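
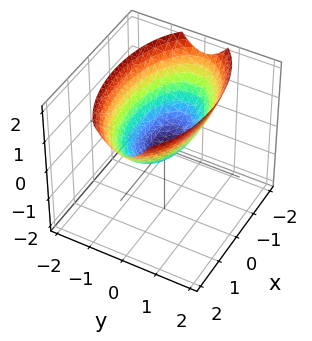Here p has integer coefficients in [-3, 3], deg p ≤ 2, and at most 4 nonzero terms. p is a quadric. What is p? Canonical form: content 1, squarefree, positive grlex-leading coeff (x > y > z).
First, degree: a paraboloid; a quadric, so deg p = 2.
Then, symmetries: mirror symmetry y ↦ −y ⇒ only even powers of y; it's symmetric under x → −x, forcing even powers of x.
Next, reading off the gridlines: one y-axis crossing is at y = 0; one z-axis crossing is at z = 0; one x-axis crossing is at x = 0.
Finally, putting this together gives p.

x^2 + 3*y^2 - 3*z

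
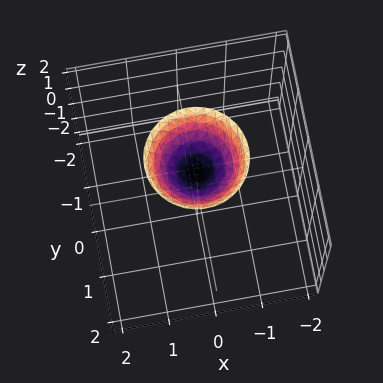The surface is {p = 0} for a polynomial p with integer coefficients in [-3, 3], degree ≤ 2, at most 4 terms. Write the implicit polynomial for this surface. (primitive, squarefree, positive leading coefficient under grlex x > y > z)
x^2 + y^2 - z + 1

(a) deg p = 2. The shape is more complex than any degree-1 surface.
(b) Symmetries: rotational symmetry about the z-axis ⇒ p depends on x, y only through x² + y².
(c) Against the integer gridlines: a circular section at z = 2 has radius exactly 1; it misses every integer gridline on the x-axis; it misses every integer gridline on the y-axis; it crosses the z-axis at the gridline z = 1.
(d) The integer polynomial consistent with all of this is the stated p.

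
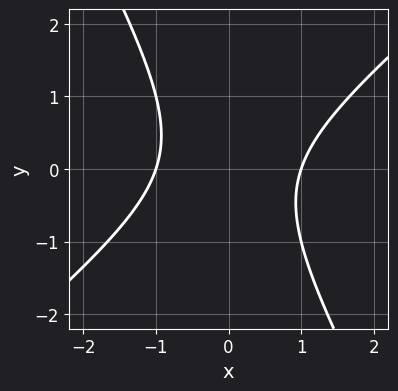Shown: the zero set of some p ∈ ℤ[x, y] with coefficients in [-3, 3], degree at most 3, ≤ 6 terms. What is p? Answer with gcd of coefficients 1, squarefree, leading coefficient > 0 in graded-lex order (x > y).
3*x^2 - 2*x*y - 2*y^2 - 3

(a) deg p = 2.
(b) Reading off the gridlines: no y-intercept at any integer in the box; among the integer gridlines, it crosses the x-axis at x ∈ {-1, 1}.
(c) The integer polynomial consistent with all of this is the stated p.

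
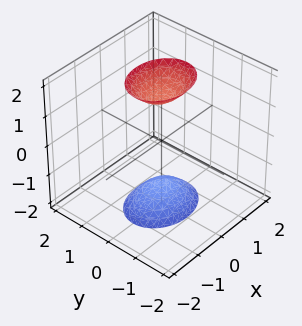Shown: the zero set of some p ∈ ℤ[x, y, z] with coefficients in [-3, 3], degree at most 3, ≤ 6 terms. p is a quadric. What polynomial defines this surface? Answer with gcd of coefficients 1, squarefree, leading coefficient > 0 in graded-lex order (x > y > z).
The picture has 2 separate pieces.
The degree is 2 — two sheets facing apart; a quadric.
Symmetries: the z ↦ −z reflection is a symmetry, so z appears only in even powers; it's symmetric under x → −x, forcing even powers of x; mirror symmetry y ↦ −y ⇒ only even powers of y.
Against the integer gridlines: it misses every integer gridline on the x-axis; no y-intercept at any integer in the box.
Putting this together gives p.

2*x^2 + 3*y^2 - z^2 + 2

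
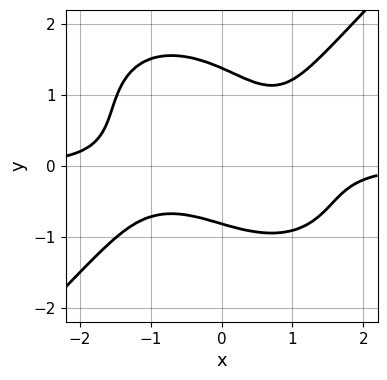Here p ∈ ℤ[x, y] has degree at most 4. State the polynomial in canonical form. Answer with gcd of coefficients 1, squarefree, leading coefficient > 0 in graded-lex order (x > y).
2*x^3*y - 2*y^4 + 2*y^3 - 3*x*y + 2

The degree is 4 — the shape is more complex than any degree-3 curve.
Checking where it meets the axes: it misses every integer gridline on the x-axis.
Matching integer coefficients to the picture gives p.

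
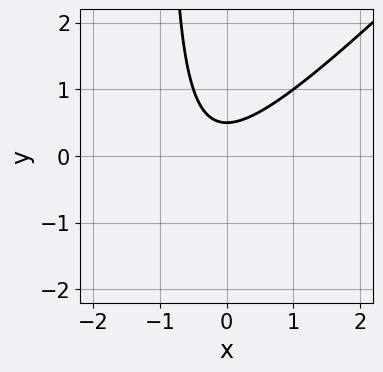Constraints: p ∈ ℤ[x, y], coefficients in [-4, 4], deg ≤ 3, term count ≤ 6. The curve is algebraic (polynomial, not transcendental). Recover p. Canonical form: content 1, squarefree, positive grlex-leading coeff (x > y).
2*x^2 - 2*x*y + x - 2*y + 1

First, the degree is 2 — no degree-1 curve has this shape.
Next, from the axis intercepts and sections: it misses every integer gridline on the x-axis.
Finally, the integer polynomial consistent with all of this is the stated p.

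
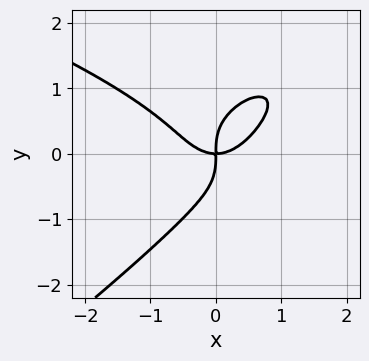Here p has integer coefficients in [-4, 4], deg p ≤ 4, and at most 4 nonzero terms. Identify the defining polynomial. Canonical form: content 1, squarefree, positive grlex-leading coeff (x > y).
2*x*y^3 - 3*y^4 - 3*x^3 + 3*x*y

(a) Degree: no degree-3 curve has this shape, so deg p = 4.
(b) Checking where it meets the axes: it meets the x-axis at x = 0 (among the integer gridlines); one y-axis crossing is at y = 0.
(c) Solving for integer coefficients yields p as stated.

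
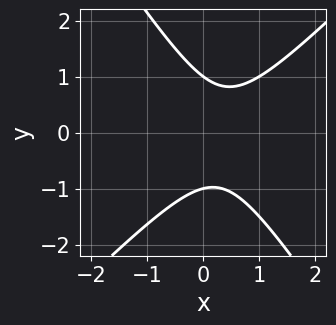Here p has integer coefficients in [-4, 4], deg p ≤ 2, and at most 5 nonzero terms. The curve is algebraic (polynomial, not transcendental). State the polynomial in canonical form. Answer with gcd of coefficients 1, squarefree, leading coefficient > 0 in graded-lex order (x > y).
3*x^2 - x*y - 2*y^2 - 2*x + 2

First, deg p = 2. A generic line meets the curve in up to 2 points.
Next, from the visible intercepts: among the integer gridlines, it crosses the y-axis at y ∈ {-1, 1}; the curve avoids every integer x-axis point in the box.
Finally, together with the visible shape, these determine p as stated.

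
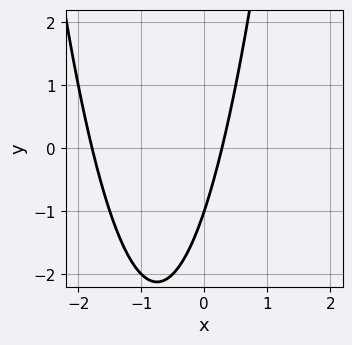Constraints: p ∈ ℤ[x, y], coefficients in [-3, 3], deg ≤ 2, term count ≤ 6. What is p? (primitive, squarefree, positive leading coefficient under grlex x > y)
2*x^2 + 3*x - y - 1

(a) deg p = 2.
(b) Checking where it meets the axes: it meets the y-axis at y = -1 (among the integer gridlines).
(c) Matching integer coefficients to the picture gives p.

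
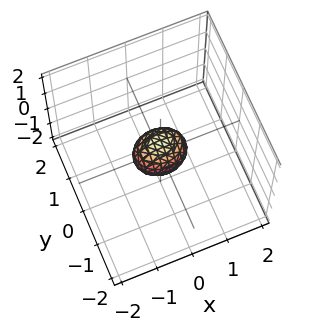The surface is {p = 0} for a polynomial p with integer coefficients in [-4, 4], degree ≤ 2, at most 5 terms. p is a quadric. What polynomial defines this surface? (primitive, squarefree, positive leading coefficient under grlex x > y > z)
2*x^2 + 3*y^2 + 2*z^2 - 1

The degree is 2 — a closed, bounded, convex surface; a quadric.
Symmetries: it's symmetric under z → −z, forcing even powers of z; mirror symmetry x ↦ −x ⇒ only even powers of x; it's symmetric under y → −y, forcing even powers of y.
Putting this together gives p.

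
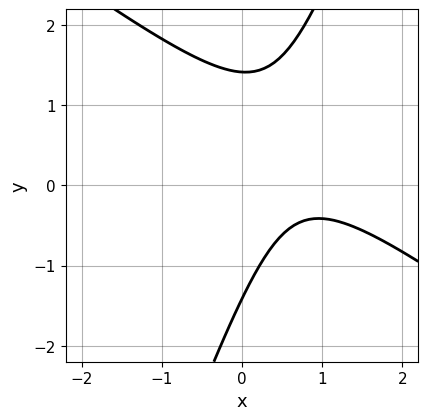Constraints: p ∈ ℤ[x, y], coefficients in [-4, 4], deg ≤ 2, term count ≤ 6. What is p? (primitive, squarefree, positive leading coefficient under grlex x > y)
2*x^2 + 2*x*y - y^2 - 3*x + 2

1. Degree: a generic line meets the curve in up to 2 points, so deg p = 2.
2. Checking where it meets the axes: the curve avoids every integer x-axis point in the box.
3. Putting this together gives p.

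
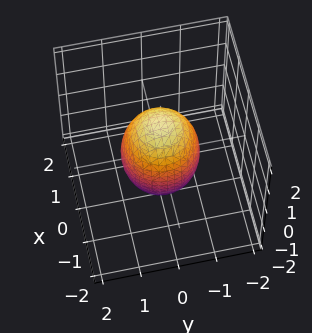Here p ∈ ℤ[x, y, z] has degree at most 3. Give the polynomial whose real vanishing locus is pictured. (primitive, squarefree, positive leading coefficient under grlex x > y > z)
1. Degree: a closed, bounded, convex surface; a quadric, so deg p = 2.
2. By symmetry, the z-axis is an axis of rotation, so x and y enter only as x² + y²; the z ↦ −z reflection is a symmetry, so z appears only in even powers.
3. From the axis intercepts and sections: a circular section at z = -1 has radius between 0 and 1; among the integer gridlines, it crosses the x-axis at x ∈ {-1, 1}.
4. Solving for integer coefficients yields p as stated.

2*x^2 + 2*y^2 + z^2 - 2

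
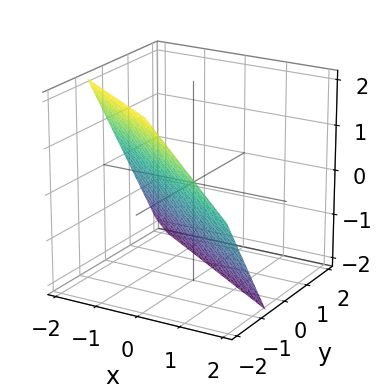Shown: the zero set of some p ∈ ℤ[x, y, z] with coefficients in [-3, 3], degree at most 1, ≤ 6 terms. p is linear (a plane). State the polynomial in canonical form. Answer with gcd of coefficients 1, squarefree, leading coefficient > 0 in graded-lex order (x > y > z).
First, degree: the surface is flat (a plane), so deg p = 1.
Next, checking where it meets the axes: it crosses the x-axis at the gridline x = -1; it meets the z-axis at z = -1 (among the integer gridlines).
Finally, solving for integer coefficients yields p as stated.

2*x + 3*y + 2*z + 2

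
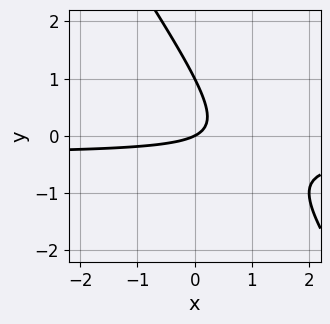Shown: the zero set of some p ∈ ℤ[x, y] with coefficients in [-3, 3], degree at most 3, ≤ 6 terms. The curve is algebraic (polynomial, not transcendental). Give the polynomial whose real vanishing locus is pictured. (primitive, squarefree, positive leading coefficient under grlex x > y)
3*x*y + 2*y^2 + x - 2*y

1. Degree: a generic line meets the curve in up to 2 points, so deg p = 2.
2. Checking where it meets the axes: among the integer gridlines, it crosses the y-axis at y ∈ {0, 1}; it crosses the x-axis at the gridline x = 0.
3. Putting this together gives p.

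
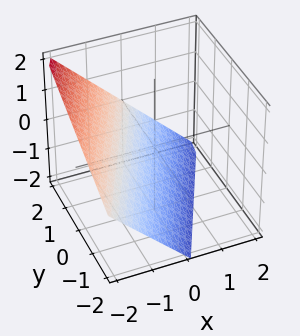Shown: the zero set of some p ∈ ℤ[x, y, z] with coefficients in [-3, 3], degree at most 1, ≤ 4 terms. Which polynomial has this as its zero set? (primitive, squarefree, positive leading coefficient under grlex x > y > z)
2*x - y + 2*z + 2

(a) The degree is 1 — every cross-section is a straight line — this is a plane.
(b) Against the integer gridlines: it crosses the x-axis at the gridline x = -1; one z-axis crossing is at z = -1.
(c) Putting this together gives p.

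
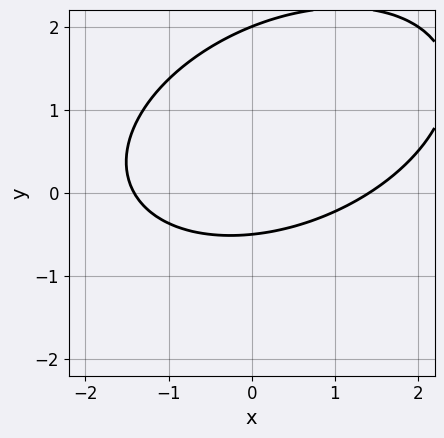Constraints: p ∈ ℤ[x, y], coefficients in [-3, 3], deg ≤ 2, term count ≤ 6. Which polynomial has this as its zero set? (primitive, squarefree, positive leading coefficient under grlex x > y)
x^2 - x*y + 2*y^2 - 3*y - 2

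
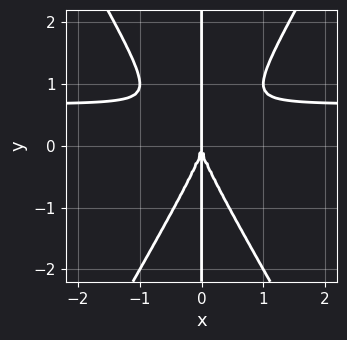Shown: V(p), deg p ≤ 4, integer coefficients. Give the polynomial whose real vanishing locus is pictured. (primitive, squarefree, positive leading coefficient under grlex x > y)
First, deg p = 4. No degree-3 curve has this shape.
Then, observable constraints: the visible y-axis segment lies entirely on the curve; one x-axis crossing is at x = 0.
Finally, these observations pin down the coefficients.

3*x^3*y - x*y^3 - 2*x^3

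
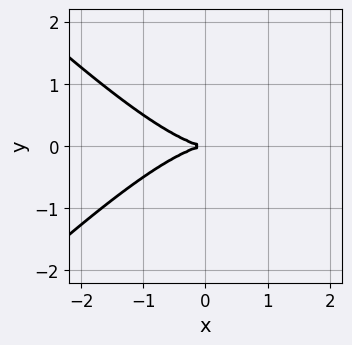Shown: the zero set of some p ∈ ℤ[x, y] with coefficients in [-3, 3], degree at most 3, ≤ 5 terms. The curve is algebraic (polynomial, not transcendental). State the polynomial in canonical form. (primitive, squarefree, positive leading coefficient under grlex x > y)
x^3 - x*y^2 + 3*y^2

deg p = 3. No degree-2 curve has this shape.
Symmetries: it's symmetric under y → −y, forcing even powers of y.
Reading off the gridlines: it meets the x-axis at x = 0 (among the integer gridlines); one y-axis crossing is at y = 0.
These observations pin down the coefficients.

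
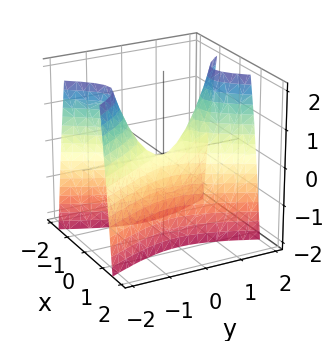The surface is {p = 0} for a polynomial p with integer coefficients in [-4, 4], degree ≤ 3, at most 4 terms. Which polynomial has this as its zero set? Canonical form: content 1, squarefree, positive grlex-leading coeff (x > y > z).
First, the degree is 2 — a hyperbolic paraboloid; a quadric.
Then, symmetries: mirror symmetry y ↦ −y ⇒ only even powers of y; mirror symmetry x ↦ −x ⇒ only even powers of x.
Then, checking where it meets the axes: it meets the y-axis at y = 0 (among the integer gridlines); it crosses the z-axis at the gridline z = 0; it meets the x-axis at x = 0 (among the integer gridlines).
Finally, assembling these constraints gives the stated polynomial.

3*x^2 - y^2 + z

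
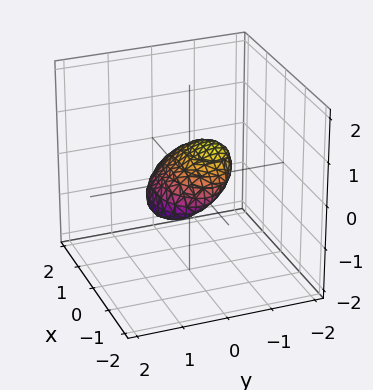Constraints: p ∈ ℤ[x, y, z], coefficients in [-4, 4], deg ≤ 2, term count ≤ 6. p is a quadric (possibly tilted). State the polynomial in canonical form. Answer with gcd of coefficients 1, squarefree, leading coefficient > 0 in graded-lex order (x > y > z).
x^2 + 2*y^2 + 3*y*z + 3*z^2 - 1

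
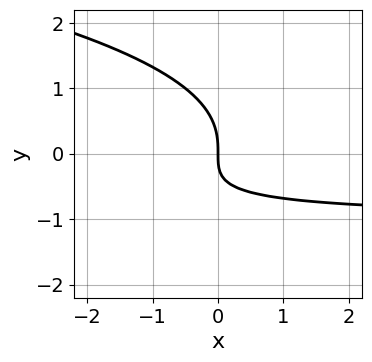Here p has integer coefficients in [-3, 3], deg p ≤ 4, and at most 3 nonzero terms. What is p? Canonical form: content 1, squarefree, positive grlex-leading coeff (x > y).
The degree is 3 — no degree-2 curve has this shape.
Observable constraints: one y-axis crossing is at y = 0; one x-axis crossing is at x = 0.
Fitting integer coefficients to these (and the overall shape) gives p.

y^3 + x*y + x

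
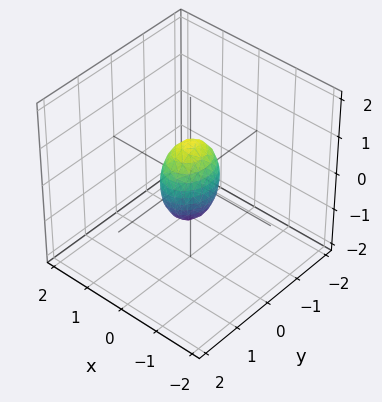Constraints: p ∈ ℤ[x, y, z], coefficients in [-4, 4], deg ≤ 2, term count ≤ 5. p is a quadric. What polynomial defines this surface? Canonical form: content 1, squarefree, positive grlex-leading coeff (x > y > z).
First, the degree is 2 — bounded and convex; a quadric.
Then, symmetries: it's symmetric under y → −y, forcing even powers of y; the x ↦ −x reflection is a symmetry, so x appears only in even powers; mirror symmetry z ↦ −z ⇒ only even powers of z.
Then, from the axis intercepts and sections: among the integer gridlines, it crosses the z-axis at z ∈ {-1, 1}.
Finally, matching integer coefficients to the picture gives p.

3*x^2 + 2*y^2 + z^2 - 1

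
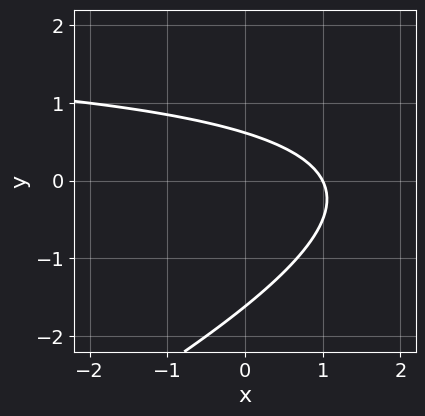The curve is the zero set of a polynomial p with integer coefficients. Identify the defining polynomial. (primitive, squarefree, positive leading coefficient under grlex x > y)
x*y - 2*y^2 - 2*x - 2*y + 2

(a) Degree: a generic line meets the curve in up to 2 points, so deg p = 2.
(b) Reading off the gridlines: it crosses the x-axis at the gridline x = 1.
(c) Fitting integer coefficients to these (and the overall shape) gives p.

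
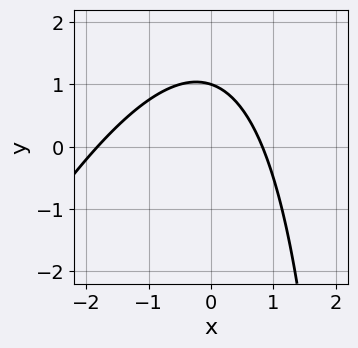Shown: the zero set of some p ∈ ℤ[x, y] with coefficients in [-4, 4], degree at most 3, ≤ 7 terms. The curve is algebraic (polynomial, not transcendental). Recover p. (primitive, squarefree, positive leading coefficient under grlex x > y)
2*x^2 - x*y + 2*x + 3*y - 3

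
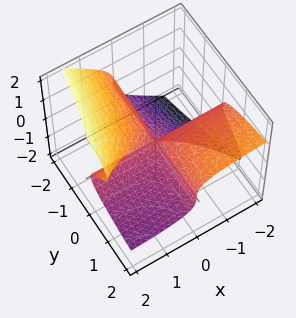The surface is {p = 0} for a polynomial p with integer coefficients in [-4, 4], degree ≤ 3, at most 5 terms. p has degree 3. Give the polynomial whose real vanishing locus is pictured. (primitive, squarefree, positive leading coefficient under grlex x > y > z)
3*x*z^2 - 3*z^3 - 2*x*y

(a) Degree: no degree-2 surface has this shape, so deg p = 3.
(b) Reading off the gridlines: it meets the z-axis at z = 0 (among the integer gridlines); the visible x-axis segment lies entirely on the surface; the visible y-axis segment lies entirely on the surface.
(c) Assembling these constraints gives the stated polynomial.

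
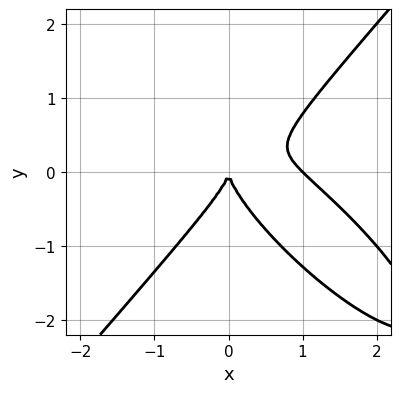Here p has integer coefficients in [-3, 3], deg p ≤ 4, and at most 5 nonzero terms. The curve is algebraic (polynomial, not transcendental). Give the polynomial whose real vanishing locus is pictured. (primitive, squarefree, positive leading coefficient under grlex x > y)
1. deg p = 3. A generic line meets the curve in up to 3 points.
2. Reading off the gridlines: among the integer gridlines, it crosses the x-axis at x ∈ {0, 1}; one y-axis crossing is at y = 0.
3. Assembling these constraints gives the stated polynomial.

2*x^3 + 2*x^2*y - x*y^2 - 2*y^3 - 2*x^2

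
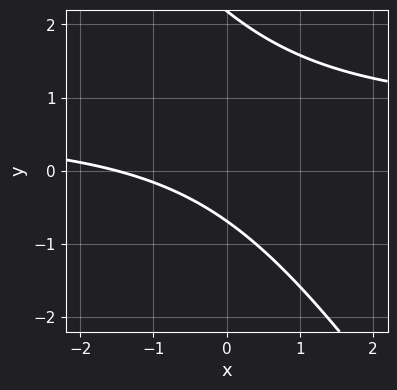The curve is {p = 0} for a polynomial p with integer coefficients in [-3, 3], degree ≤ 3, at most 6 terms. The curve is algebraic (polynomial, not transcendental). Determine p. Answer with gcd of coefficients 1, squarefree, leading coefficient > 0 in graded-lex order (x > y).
Degree: the shape is more complex than any degree-1 curve, so deg p = 2.
Putting this together gives p.

3*x*y + 2*y^2 - 2*x - 3*y - 3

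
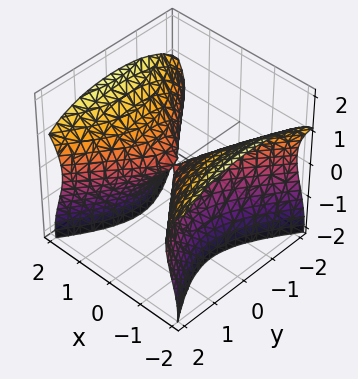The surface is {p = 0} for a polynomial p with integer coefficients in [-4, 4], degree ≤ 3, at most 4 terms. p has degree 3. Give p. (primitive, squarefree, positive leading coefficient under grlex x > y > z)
I count 2 distinct pieces.
Degree: a generic line meets the surface in up to 3 points, so deg p = 3.
Reading off the gridlines: one y-axis crossing is at y = 0; it crosses the x-axis at the gridline x = 0; one z-axis crossing is at z = 0.
The integer polynomial consistent with all of this is the stated p.

z^3 - 3*x^2 + 2*y^2 + 3*z^2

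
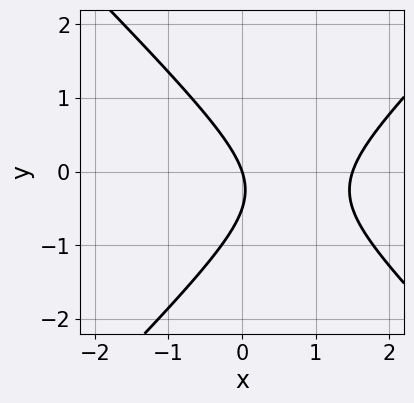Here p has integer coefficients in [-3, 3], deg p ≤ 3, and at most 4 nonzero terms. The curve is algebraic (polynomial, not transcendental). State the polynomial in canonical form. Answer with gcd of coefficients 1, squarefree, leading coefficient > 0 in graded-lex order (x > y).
2*x^2 - 2*y^2 - 3*x - y

First, degree: the shape is more complex than any degree-1 curve, so deg p = 2.
Next, observable constraints: it crosses the x-axis at the gridline x = 0; one y-axis crossing is at y = 0.
Finally, solving for integer coefficients yields p as stated.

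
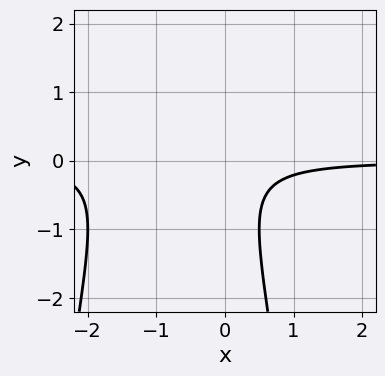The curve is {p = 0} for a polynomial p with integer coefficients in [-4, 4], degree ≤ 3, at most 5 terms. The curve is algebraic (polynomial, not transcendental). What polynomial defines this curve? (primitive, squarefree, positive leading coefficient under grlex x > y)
1. Degree: the shape is more complex than any degree-2 curve, so deg p = 3.
2. Against the integer gridlines: no x-intercept at any integer in the box; it misses every integer gridline on the y-axis.
3. Together with the visible shape, these determine p as stated.

2*x^2*y + 3*x*y + y^2 + 1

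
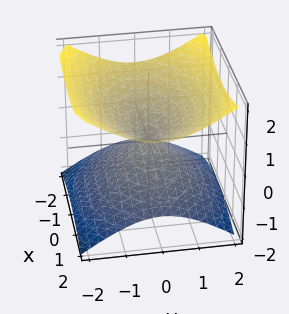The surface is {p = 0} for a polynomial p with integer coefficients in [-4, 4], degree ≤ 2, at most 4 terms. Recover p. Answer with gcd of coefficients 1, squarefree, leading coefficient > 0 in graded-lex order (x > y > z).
1. Degree: two nappes meeting at a single point; a quadric, so deg p = 2.
2. Symmetries: it's symmetric under y → −y, forcing even powers of y; mirror symmetry x ↦ −x ⇒ only even powers of x; mirror symmetry z ↦ −z ⇒ only even powers of z.
3. Observable constraints: it crosses the z-axis at the gridline z = 0; it crosses the y-axis at the gridline y = 0; it meets the x-axis at x = 0 (among the integer gridlines).
4. Assembling these constraints gives the stated polynomial.

x^2 + 2*y^2 - 3*z^2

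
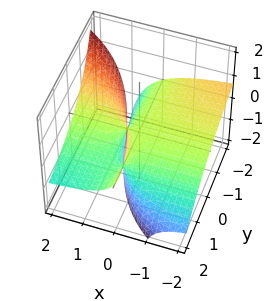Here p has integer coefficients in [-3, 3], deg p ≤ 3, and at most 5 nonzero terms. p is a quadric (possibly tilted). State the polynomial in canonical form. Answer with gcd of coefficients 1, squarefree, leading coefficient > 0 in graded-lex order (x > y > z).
x*y + 2*x*z + y*z - z

1. deg p = 2. A generic line meets the surface in up to 2 points.
2. Reading off the gridlines: every point of the y-axis in the box is on the surface; one z-axis crossing is at z = 0; the visible x-axis segment lies entirely on the surface.
3. Solving for integer coefficients yields p as stated.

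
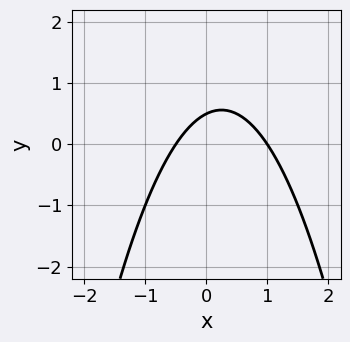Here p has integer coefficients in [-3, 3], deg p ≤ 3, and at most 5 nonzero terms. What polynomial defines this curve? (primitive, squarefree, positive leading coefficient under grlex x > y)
The degree is 2 — the shape is more complex than any degree-1 curve.
Observable constraints: it crosses the x-axis at the gridline x = 1.
Together with the visible shape, these determine p as stated.

2*x^2 - x + 2*y - 1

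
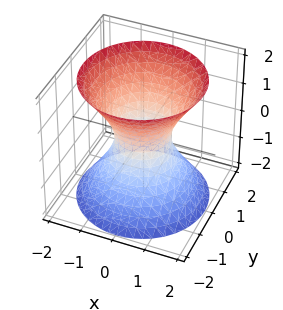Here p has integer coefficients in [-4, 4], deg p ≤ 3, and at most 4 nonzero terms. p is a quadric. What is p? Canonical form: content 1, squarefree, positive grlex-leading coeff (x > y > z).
3*x^2 + 3*y^2 - 2*z^2 - 2

1. The degree is 2 — an hourglass — one-sheet hyperboloid; a quadric.
2. Symmetries: the surface is invariant under rotation about z: p = q(x² + y², z); mirror symmetry z ↦ −z ⇒ only even powers of z.
3. From the axis intercepts and sections: a circular section at z = -2 has radius between 1 and 2; the surface avoids every integer z-axis point in the box.
4. Solving for integer coefficients yields p as stated.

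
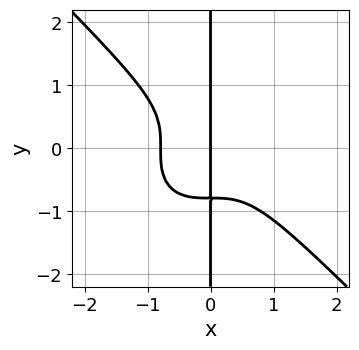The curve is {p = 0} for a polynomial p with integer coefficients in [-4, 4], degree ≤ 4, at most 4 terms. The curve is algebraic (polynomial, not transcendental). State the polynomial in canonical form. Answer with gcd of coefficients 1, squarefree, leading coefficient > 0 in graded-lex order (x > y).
2*x^4 + 2*x*y^3 + x

1. The degree is 4 — the shape is more complex than any degree-3 curve.
2. Checking where it meets the axes: the visible y-axis segment lies entirely on the curve; it meets the x-axis at x = 0 (among the integer gridlines).
3. Solving for integer coefficients yields p as stated.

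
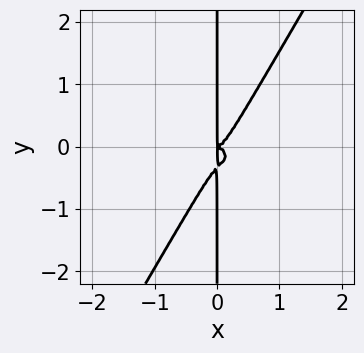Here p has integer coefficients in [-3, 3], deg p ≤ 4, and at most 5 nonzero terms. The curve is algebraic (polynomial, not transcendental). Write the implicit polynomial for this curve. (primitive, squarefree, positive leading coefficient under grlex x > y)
3*x^4 + 2*x^3*y + 3*x^2*y^2 - 3*x*y^3 - x*y^2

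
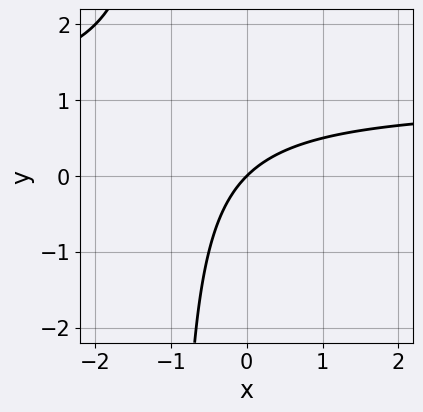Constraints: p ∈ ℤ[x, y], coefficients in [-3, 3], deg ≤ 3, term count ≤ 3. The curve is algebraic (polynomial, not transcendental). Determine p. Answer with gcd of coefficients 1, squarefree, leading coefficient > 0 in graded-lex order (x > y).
x*y - x + y

1. deg p = 2. No degree-1 curve has this shape.
2. Checking where it meets the axes: it meets the y-axis at y = 0 (among the integer gridlines); one x-axis crossing is at x = 0.
3. These observations pin down the coefficients.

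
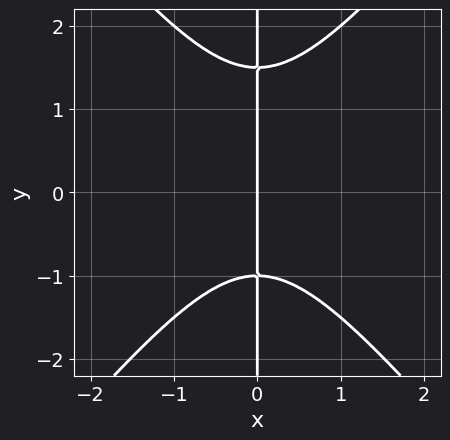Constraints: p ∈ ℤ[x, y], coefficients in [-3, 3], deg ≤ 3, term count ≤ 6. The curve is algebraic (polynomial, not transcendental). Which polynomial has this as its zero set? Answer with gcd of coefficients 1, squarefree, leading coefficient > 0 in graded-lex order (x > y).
3*x^3 - 2*x*y^2 + x*y + 3*x

(a) deg p = 3. No degree-2 curve has this shape.
(b) Observable constraints: it crosses the x-axis at the gridline x = 0; every point of the y-axis in the box is on the curve.
(c) These observations pin down the coefficients.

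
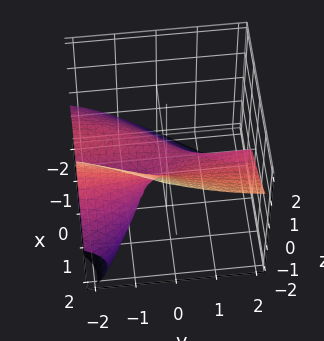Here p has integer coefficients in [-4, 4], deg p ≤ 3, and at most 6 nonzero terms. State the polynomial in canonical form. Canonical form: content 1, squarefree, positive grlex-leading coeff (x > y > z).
x^3 - 2*x*y*z - z^3 + x*y - z

First, the degree is 3 — a generic line meets the surface in up to 3 points.
Then, reading off the gridlines: it crosses the z-axis at the gridline z = 0; it meets the x-axis at x = 0 (among the integer gridlines).
Finally, matching integer coefficients to the picture gives p. Check: (0, -1, 0) on the y-axis lies on the surface, and p(0, -1, 0) = 0. ✓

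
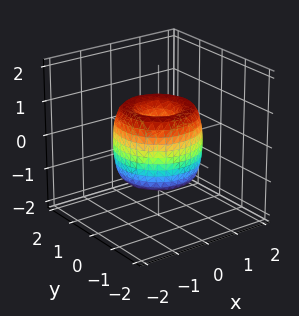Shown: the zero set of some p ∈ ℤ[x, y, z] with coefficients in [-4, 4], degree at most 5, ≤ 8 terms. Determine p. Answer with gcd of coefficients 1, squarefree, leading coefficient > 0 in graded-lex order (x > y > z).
1. Degree: a generic line meets the surface in up to 4 points, so deg p = 4.
2. Symmetries: every cross-section ⟂ z is a circle, so x, y appear only via x² + y².
3. From the axis intercepts and sections: it meets the z-axis at z = 0 (among the integer gridlines); one x-axis crossing is at x = 0; a circular section at z = 1 has radius between 0 and 1.
4. Putting this together gives p.

2*x^4 + 4*x^2*y^2 + 2*y^4 - 3*x^2 - 3*y^2 + z^2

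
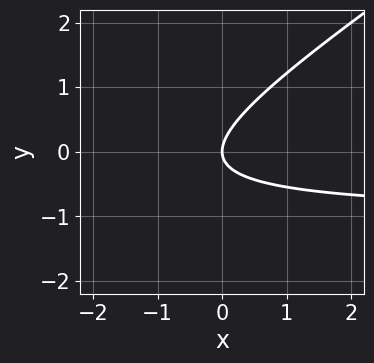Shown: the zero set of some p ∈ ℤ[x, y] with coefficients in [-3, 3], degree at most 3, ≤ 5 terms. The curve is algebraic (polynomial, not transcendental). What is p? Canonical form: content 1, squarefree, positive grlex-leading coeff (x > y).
2*x*y - 3*y^2 + 2*x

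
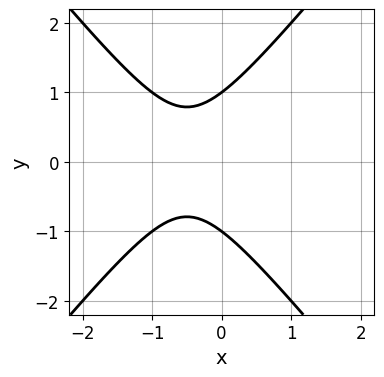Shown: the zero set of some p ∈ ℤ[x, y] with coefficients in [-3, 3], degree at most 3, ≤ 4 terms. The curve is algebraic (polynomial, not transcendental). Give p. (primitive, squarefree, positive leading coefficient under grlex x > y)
(a) The degree is 2 — the shape is more complex than any degree-1 curve.
(b) Symmetries: the y ↦ −y reflection is a symmetry, so y appears only in even powers.
(c) Against the integer gridlines: no x-intercept at any integer in the box; among the integer gridlines, it crosses the y-axis at y ∈ {-1, 1}.
(d) Assembling these constraints gives the stated polynomial.

3*x^2 - 2*y^2 + 3*x + 2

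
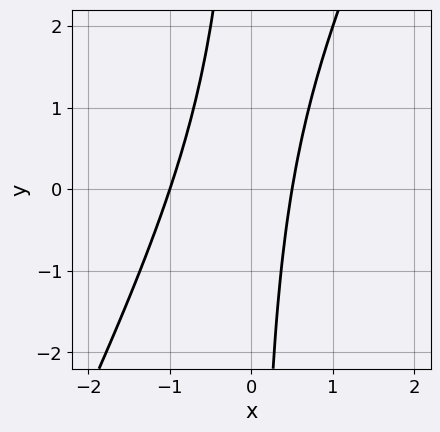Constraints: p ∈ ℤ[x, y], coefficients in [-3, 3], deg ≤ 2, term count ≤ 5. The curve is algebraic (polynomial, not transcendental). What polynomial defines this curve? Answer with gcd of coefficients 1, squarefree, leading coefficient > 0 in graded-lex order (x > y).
2*x^2 - x*y + x - 1

(a) Degree: no degree-1 curve has this shape, so deg p = 2.
(b) Reading off the gridlines: the curve avoids every integer y-axis point in the box; one x-axis crossing is at x = -1.
(c) Fitting integer coefficients to these (and the overall shape) gives p.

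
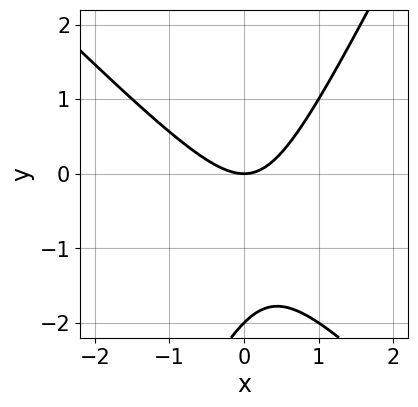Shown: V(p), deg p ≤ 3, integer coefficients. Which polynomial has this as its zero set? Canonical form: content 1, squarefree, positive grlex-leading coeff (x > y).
2*x^2 + x*y - y^2 - 2*y

First, deg p = 2. The shape is more complex than any degree-1 curve.
Next, checking where it meets the axes: the y-axis gridline crossings are at y ∈ {-2, 0}; it meets the x-axis at x = 0 (among the integer gridlines).
Finally, solving for integer coefficients yields p as stated.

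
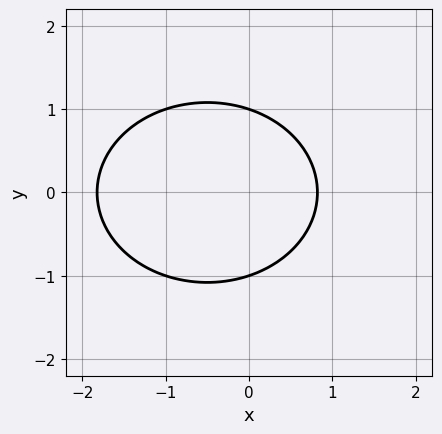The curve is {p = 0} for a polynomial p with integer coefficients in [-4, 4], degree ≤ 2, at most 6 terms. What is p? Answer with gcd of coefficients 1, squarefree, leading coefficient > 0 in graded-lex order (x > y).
(a) The degree is 2 — the shape is more complex than any degree-1 curve.
(b) Symmetries: mirror symmetry y ↦ −y ⇒ only even powers of y.
(c) Observable constraints: the y-axis gridline crossings are at y ∈ {-1, 1}.
(d) Together with the visible shape, these determine p as stated.

2*x^2 + 3*y^2 + 2*x - 3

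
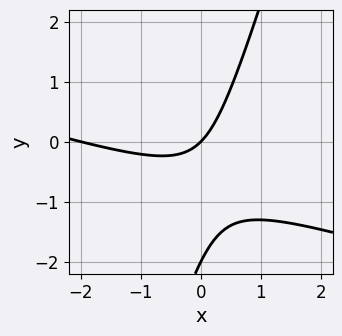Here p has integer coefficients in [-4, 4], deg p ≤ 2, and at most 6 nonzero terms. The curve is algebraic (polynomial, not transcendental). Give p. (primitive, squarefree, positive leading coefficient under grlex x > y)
x^2 + 3*x*y - y^2 + 2*x - 2*y

Degree: a generic line meets the curve in up to 2 points, so deg p = 2.
Against the integer gridlines: among the integer gridlines, it crosses the x-axis at x ∈ {-2, 0}; the y-axis gridline crossings are at y ∈ {-2, 0}.
Together with the visible shape, these determine p as stated.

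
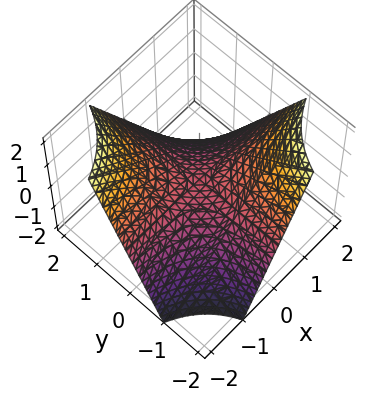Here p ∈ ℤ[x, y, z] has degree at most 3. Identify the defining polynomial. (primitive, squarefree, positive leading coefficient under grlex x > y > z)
x*y + z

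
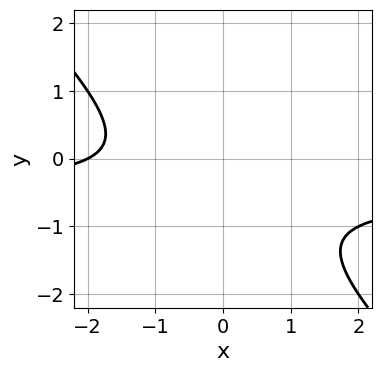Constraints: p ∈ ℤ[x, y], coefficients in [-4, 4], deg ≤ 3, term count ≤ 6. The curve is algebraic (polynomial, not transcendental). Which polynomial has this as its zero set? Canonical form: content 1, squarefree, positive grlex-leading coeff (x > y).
2*x*y + 2*y^2 + x + 2*y + 2

First, the degree is 2 — the shape is more complex than any degree-1 curve.
Then, against the integer gridlines: the curve avoids every integer y-axis point in the box; one x-axis crossing is at x = -2.
Finally, solving for integer coefficients yields p as stated.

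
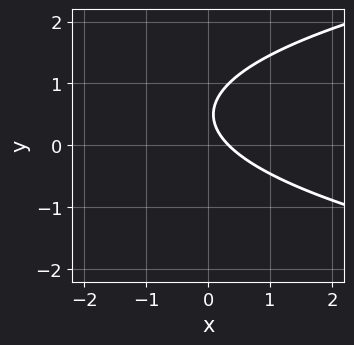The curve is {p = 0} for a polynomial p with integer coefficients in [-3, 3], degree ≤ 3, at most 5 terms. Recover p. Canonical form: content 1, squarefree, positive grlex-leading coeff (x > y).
First, deg p = 2. No degree-1 curve has this shape.
Then, observable constraints: it misses every integer gridline on the y-axis.
Finally, assembling these constraints gives the stated polynomial.

3*y^2 - 3*x - 3*y + 1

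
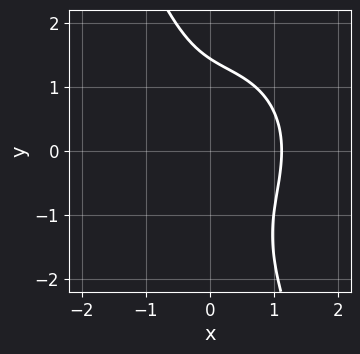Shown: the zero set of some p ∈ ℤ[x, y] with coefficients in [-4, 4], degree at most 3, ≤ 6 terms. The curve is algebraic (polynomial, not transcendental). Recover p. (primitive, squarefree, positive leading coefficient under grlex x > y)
First, the degree is 3 — no degree-2 curve has this shape.
Finally, putting this together gives p.

3*x^3 + 2*x*y^2 + y^3 - x^2 - 3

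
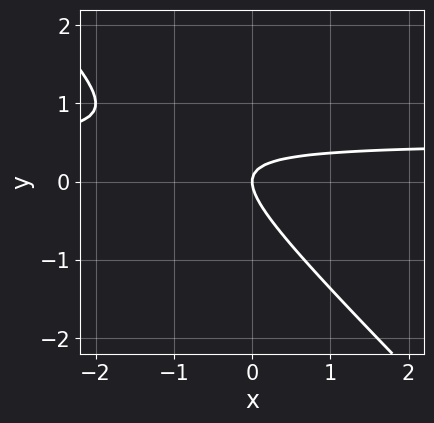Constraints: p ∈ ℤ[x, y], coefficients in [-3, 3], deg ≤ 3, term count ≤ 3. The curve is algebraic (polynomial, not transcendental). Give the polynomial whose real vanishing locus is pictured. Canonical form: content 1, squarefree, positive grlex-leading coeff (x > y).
2*x*y + 2*y^2 - x

(a) Degree: no degree-1 curve has this shape, so deg p = 2.
(b) From the axis intercepts and sections: it meets the x-axis at x = 0 (among the integer gridlines); it meets the y-axis at y = 0 (among the integer gridlines).
(c) Matching integer coefficients to the picture gives p.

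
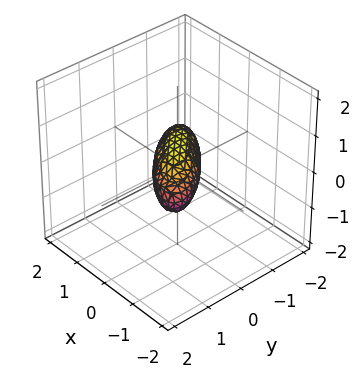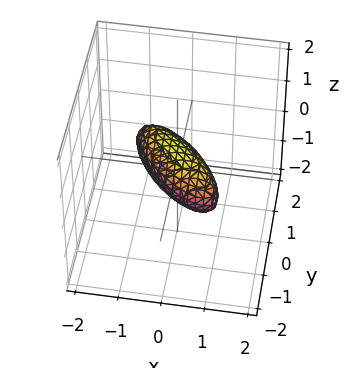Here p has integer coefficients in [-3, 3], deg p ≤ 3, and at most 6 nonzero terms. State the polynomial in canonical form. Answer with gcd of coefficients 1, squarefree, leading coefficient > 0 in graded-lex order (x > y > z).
First, the degree is 2 — no degree-1 surface has this shape.
Finally, putting this together gives p.

2*x^2 + 3*x*y + 2*y^2 + 2*z^2 - 1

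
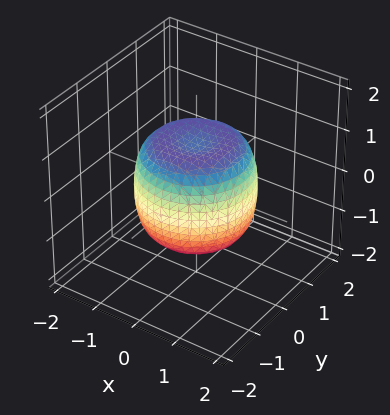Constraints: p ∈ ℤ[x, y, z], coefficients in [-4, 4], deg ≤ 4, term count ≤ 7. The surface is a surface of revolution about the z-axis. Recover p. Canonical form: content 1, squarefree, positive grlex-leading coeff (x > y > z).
The degree is 4 — no degree-3 surface has this shape.
Symmetries: the surface is invariant under rotation about z: p = q(x² + y², z).
Observable constraints: a circular section at z = 0 has radius between 1 and 2; among the integer gridlines, it crosses the z-axis at z ∈ {-1, 1}.
The integer polynomial consistent with all of this is the stated p.

x^4 + 2*x^2*y^2 + y^4 - x^2 - y^2 + z^2 - 1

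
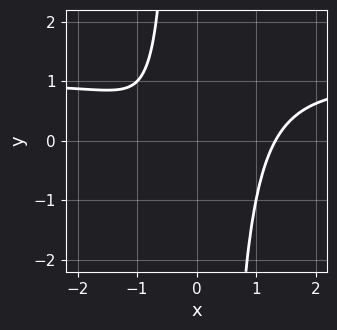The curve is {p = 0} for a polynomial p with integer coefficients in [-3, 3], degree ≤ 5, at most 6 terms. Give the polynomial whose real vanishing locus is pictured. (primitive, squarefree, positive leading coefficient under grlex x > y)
x^3*y - x^3 + x + 1

The degree is 4 — the shape is more complex than any degree-3 curve.
Checking where it meets the axes: it misses every integer gridline on the y-axis.
Fitting integer coefficients to these (and the overall shape) gives p.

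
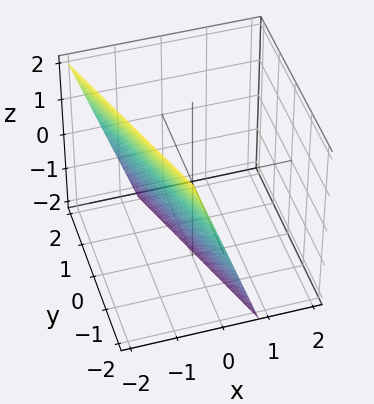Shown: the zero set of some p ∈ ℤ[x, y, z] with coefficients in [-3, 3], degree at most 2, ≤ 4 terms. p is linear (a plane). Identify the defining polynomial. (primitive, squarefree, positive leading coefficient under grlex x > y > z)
3*x + y + z + 2

First, degree: every cross-section is a straight line — this is a plane, so deg p = 1.
Next, checking where it meets the axes: one y-axis crossing is at y = -2; one z-axis crossing is at z = -2.
Finally, the integer polynomial consistent with all of this is the stated p.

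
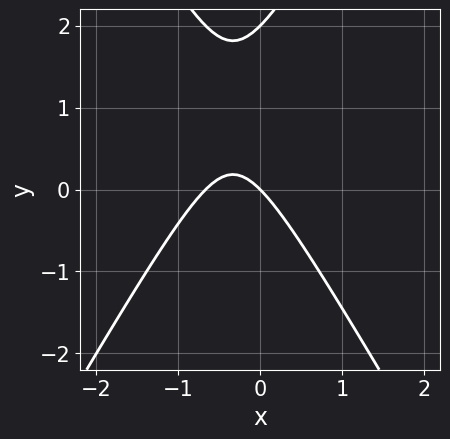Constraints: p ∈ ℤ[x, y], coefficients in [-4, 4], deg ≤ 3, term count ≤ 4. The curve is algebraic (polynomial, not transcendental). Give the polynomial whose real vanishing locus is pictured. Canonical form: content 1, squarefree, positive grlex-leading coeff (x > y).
3*x^2 - y^2 + 2*x + 2*y

1. The degree is 2 — a generic line meets the curve in up to 2 points.
2. From the visible intercepts: among the integer gridlines, it crosses the y-axis at y ∈ {0, 2}; one x-axis crossing is at x = 0.
3. Fitting integer coefficients to these (and the overall shape) gives p.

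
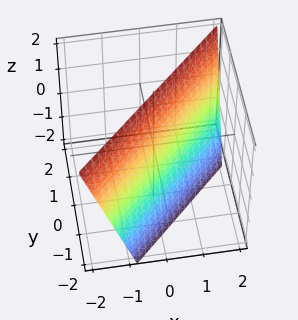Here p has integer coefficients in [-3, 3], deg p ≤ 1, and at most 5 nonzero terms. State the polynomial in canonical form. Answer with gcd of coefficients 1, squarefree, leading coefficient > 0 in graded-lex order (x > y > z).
3*x - 3*y + z - 2

First, deg p = 1. Every cross-section is a straight line — this is a plane.
Next, observable constraints: one z-axis crossing is at z = 2.
Finally, fitting integer coefficients to these (and the overall shape) gives p.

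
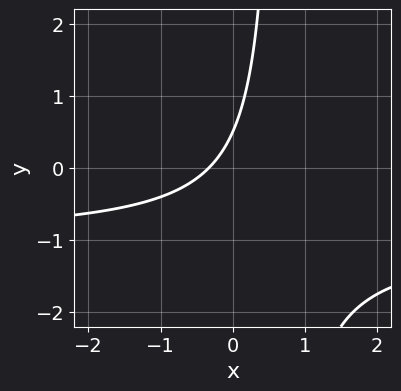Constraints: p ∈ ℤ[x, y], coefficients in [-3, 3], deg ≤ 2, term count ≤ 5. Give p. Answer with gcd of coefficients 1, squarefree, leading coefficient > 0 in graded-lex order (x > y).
First, deg p = 2. A generic line meets the curve in up to 2 points.
Finally, putting this together gives p.

3*x*y + 3*x - 2*y + 1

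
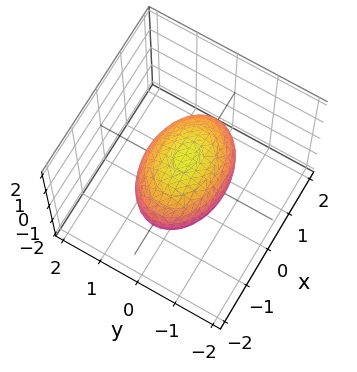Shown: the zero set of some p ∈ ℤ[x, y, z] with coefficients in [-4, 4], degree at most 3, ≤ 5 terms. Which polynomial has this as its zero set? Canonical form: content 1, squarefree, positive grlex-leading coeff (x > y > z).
x^2 + 2*y^2 + 2*z^2 - 2

1. The degree is 2 — bounded and convex; a quadric.
2. Symmetries: the z ↦ −z reflection is a symmetry, so z appears only in even powers; it's symmetric under y → −y, forcing even powers of y; it's symmetric under x → −x, forcing even powers of x.
3. Against the integer gridlines: the z-axis gridline crossings are at z ∈ {-1, 1}; among the integer gridlines, it crosses the y-axis at y ∈ {-1, 1}.
4. Solving for integer coefficients yields p as stated.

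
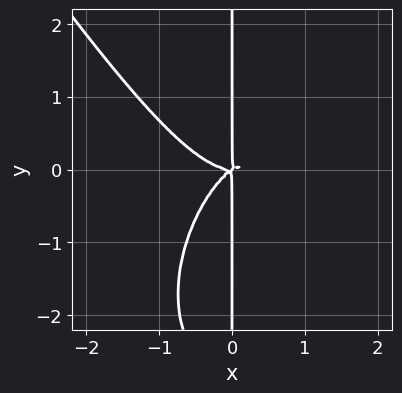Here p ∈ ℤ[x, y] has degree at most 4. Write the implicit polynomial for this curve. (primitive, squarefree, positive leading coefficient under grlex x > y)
First, deg p = 4. A generic line meets the curve in up to 4 points.
Then, from the visible intercepts: every point of the y-axis in the box is on the curve.
Finally, matching integer coefficients to the picture gives p.

3*x^4 + x*y^3 - 2*x^2*y + 3*x*y^2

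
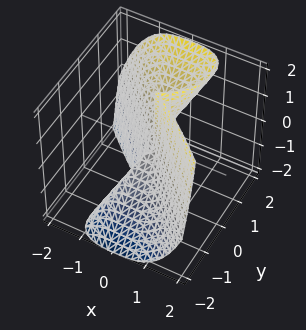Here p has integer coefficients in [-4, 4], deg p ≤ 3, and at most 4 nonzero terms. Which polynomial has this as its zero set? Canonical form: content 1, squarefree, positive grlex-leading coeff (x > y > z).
Degree: a generic line meets the surface in up to 3 points, so deg p = 3.
From the axis intercepts and sections: it meets the x-axis at x = 0 (among the integer gridlines); one y-axis crossing is at y = 0; the visible z-axis segment lies entirely on the surface.
The integer polynomial consistent with all of this is the stated p.

x^3 + y^3 - y^2*z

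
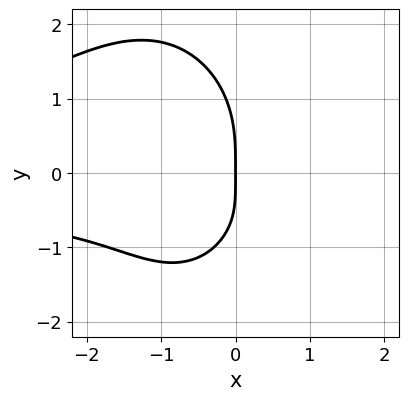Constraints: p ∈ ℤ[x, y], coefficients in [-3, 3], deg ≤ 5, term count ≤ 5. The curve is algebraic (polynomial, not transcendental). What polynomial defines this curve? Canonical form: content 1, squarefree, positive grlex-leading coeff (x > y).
2*x^2*y^2 + y^4 + 3*x*y^2 + 2*x*y + 3*x

1. The degree is 4 — a generic line meets the curve in up to 4 points.
2. From the axis intercepts and sections: it meets the y-axis at y = 0 (among the integer gridlines); it crosses the x-axis at the gridline x = 0.
3. These observations pin down the coefficients.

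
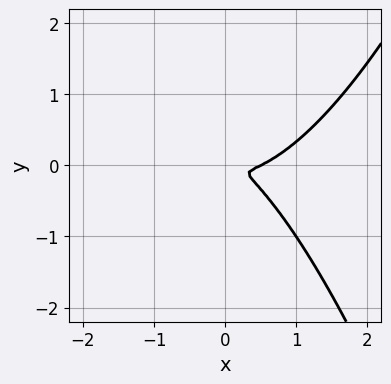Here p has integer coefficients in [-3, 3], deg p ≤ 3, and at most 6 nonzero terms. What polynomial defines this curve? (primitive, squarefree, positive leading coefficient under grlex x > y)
(a) Degree: the shape is more complex than any degree-2 curve, so deg p = 3.
(b) The integer polynomial consistent with all of this is the stated p.

2*x^3 - x^2 - 2*x*y - 3*y^2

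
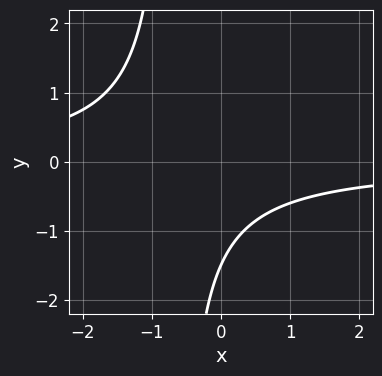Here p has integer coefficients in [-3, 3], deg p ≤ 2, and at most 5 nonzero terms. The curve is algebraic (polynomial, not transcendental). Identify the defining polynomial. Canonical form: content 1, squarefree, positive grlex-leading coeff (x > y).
3*x*y + 2*y + 3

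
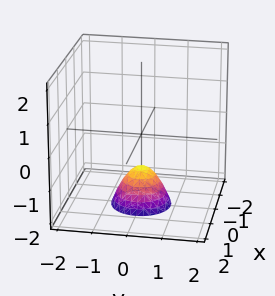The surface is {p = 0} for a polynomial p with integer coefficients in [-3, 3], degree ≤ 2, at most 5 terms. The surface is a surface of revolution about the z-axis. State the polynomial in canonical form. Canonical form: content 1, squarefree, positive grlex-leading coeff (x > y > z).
deg p = 2.
Symmetry: the surface is invariant under rotation about z: p = q(x² + y², z).
Against the integer gridlines: a circular section at z = -2 has radius between 0 and 1; no y-intercept at any integer in the box; it misses every integer gridline on the x-axis.
These observations pin down the coefficients.

3*x^2 + 3*y^2 + 2*z + 2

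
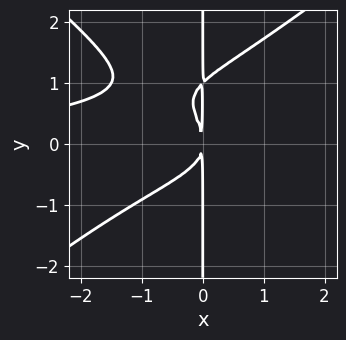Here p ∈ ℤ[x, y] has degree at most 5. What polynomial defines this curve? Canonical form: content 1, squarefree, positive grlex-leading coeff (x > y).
(a) deg p = 4. A generic line meets the curve in up to 4 points.
(b) Checking where it meets the axes: the visible y-axis segment lies entirely on the curve.
(c) Matching integer coefficients to the picture gives p.

2*x^3*y - 3*x*y^3 + 3*x*y^2 + 3*x^2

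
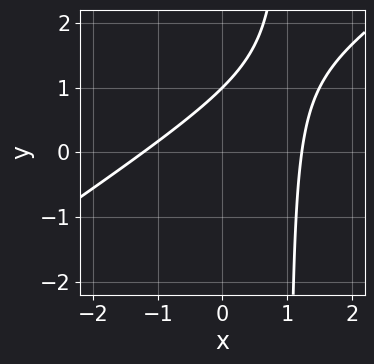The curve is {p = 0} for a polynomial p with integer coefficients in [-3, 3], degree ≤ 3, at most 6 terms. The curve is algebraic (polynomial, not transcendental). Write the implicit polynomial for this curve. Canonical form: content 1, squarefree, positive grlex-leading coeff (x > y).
1. deg p = 2. The shape is more complex than any degree-1 curve.
2. Observable constraints: it meets the y-axis at y = 1 (among the integer gridlines).
3. Matching integer coefficients to the picture gives p.

2*x^2 - 3*x*y + 3*y - 3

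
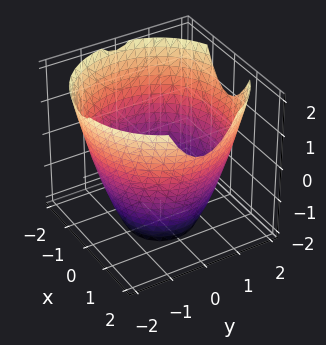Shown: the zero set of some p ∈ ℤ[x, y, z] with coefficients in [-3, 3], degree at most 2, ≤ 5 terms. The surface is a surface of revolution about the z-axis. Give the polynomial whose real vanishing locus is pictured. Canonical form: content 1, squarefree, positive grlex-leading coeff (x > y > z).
x^2 + y^2 - z - 3

First, degree: no degree-1 surface has this shape, so deg p = 2.
Then, symmetries: the z-axis is an axis of rotation, so x and y enter only as x² + y².
Next, against the integer gridlines: a circular section at z = 0 has radius between 1 and 2; the surface avoids every integer z-axis point in the box.
Finally, assembling these constraints gives the stated polynomial.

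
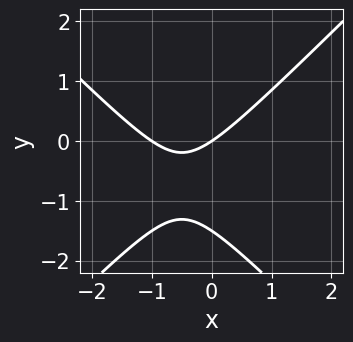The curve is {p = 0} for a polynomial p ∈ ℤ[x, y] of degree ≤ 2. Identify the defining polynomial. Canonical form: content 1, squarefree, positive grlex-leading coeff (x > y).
2*x^2 - 2*y^2 + 2*x - 3*y

(a) deg p = 2.
(b) From the axis intercepts and sections: among the integer gridlines, it crosses the x-axis at x ∈ {-1, 0}; it meets the y-axis at y = 0 (among the integer gridlines).
(c) Fitting integer coefficients to these (and the overall shape) gives p.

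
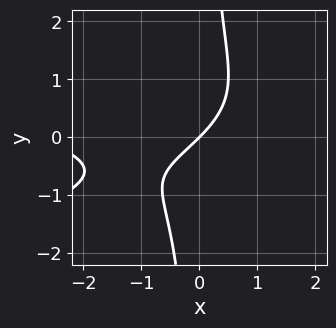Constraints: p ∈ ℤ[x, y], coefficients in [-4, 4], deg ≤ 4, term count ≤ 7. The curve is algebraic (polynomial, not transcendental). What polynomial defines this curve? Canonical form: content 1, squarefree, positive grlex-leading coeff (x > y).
x^2*y - 3*x*y^2 - x^2 - 3*x + 3*y

First, degree: the shape is more complex than any degree-2 curve, so deg p = 3.
Then, from the visible intercepts: it crosses the x-axis at the gridline x = 0; one y-axis crossing is at y = 0.
Finally, together with the visible shape, these determine p as stated.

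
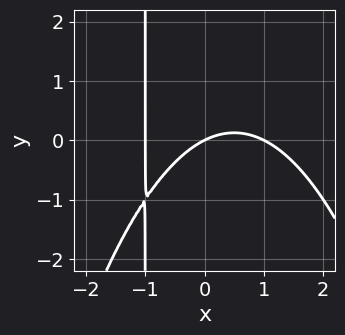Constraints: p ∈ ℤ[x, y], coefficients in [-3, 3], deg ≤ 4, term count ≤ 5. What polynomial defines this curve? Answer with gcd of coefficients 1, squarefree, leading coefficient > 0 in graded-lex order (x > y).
First, deg p = 3. No degree-2 curve has this shape.
Then, observable constraints: it crosses the y-axis at the gridline y = 0; the x-axis gridline crossings are at x ∈ {-1, 0, 1}.
Finally, assembling these constraints gives the stated polynomial.

x^3 + 2*x*y - x + 2*y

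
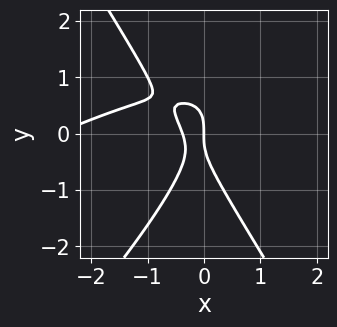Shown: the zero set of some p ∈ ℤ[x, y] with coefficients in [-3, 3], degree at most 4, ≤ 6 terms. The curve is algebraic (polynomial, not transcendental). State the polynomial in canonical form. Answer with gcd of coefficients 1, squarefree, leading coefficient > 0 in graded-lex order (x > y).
x^3 - 2*x^2*y + y^3 + 3*x^2 + x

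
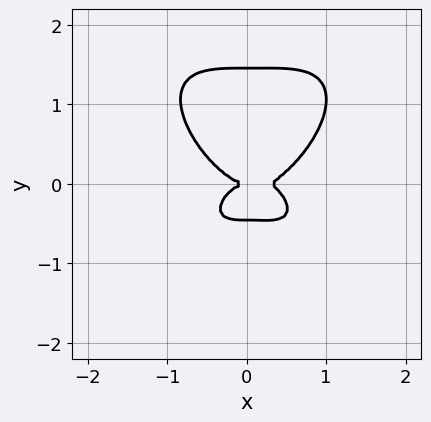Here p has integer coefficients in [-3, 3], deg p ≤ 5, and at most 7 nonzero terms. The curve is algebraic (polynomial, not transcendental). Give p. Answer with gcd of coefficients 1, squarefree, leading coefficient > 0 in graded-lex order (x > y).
3*x^4 + 3*y^4 - x^3 - 3*y^3 - 2*y^2

The degree is 4 — the shape is more complex than any degree-3 curve.
Observable constraints: it meets the y-axis at y = 0 (among the integer gridlines); one x-axis crossing is at x = 0.
Solving for integer coefficients yields p as stated.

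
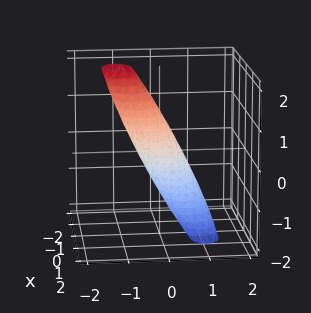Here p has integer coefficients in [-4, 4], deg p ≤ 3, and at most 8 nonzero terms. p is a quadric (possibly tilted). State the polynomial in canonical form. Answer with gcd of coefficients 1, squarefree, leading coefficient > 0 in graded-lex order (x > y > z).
First, degree: the shape is more complex than any degree-1 surface, so deg p = 2.
Next, from the visible intercepts: the z-axis gridline crossings are at z ∈ {-1, 1}.
Finally, matching integer coefficients to the picture gives p.

2*x^2 + x*z + 3*y^2 + 3*y*z + z^2 - 1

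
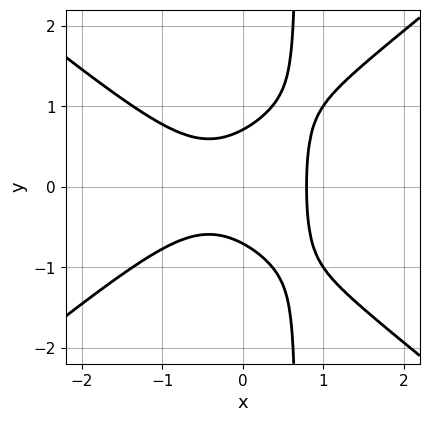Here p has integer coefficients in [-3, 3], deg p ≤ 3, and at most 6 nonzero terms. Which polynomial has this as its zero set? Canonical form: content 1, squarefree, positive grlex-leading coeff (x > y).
2*x^3 - 3*x*y^2 + 2*y^2 - 1

First, degree: a generic line meets the curve in up to 3 points, so deg p = 3.
Next, symmetries: it's symmetric under y → −y, forcing even powers of y.
Finally, assembling these constraints gives the stated polynomial.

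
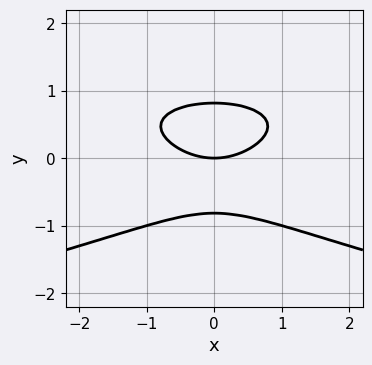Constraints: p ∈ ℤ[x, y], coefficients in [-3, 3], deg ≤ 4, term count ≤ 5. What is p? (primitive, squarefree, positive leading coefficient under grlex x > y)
deg p = 3.
Symmetries: the x ↦ −x reflection is a symmetry, so x appears only in even powers.
Checking where it meets the axes: it crosses the x-axis at the gridline x = 0; one y-axis crossing is at y = 0.
Putting this together gives p.

3*y^3 + x^2 - 2*y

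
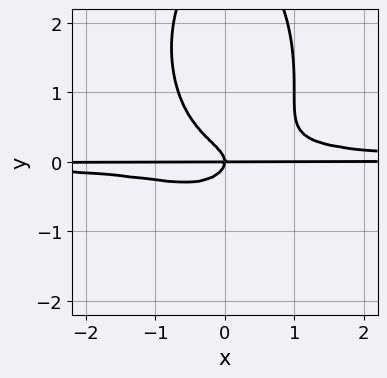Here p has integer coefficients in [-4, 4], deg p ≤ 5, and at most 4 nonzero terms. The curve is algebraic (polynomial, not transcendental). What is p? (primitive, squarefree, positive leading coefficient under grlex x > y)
The degree is 4 — no degree-3 curve has this shape.
Checking where it meets the axes: one y-axis crossing is at y = 0; every point of the x-axis in the box is on the curve.
Solving for integer coefficients yields p as stated.

3*x^2*y^2 + y^4 - 3*y^3 - x*y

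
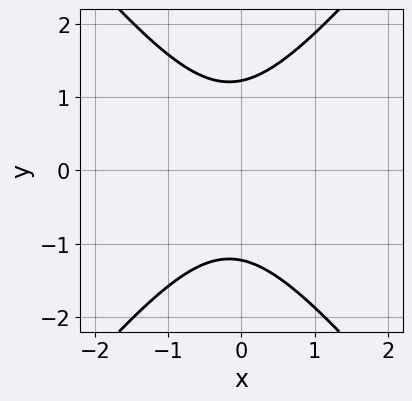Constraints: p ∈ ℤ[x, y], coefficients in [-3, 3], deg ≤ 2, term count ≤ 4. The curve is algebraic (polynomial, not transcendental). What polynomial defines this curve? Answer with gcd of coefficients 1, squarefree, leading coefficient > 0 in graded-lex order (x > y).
1. The degree is 2 — a generic line meets the curve in up to 2 points.
2. Symmetries: mirror symmetry y ↦ −y ⇒ only even powers of y.
3. Observable constraints: it misses every integer gridline on the x-axis.
4. Together with the visible shape, these determine p as stated.

3*x^2 - 2*y^2 + x + 3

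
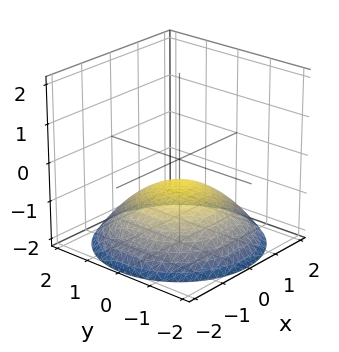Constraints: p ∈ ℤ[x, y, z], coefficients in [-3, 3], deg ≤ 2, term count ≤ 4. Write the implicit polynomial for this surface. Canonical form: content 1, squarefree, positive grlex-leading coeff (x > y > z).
x^2 + y^2 + 3*z + 2

First, deg p = 2. The shape is more complex than any degree-1 surface.
Then, symmetries: rotational symmetry about the z-axis ⇒ p depends on x, y only through x² + y².
Next, against the integer gridlines: the surface avoids every integer x-axis point in the box; a circular section at z = -1 has radius exactly 1.
Finally, together with the visible shape, these determine p as stated.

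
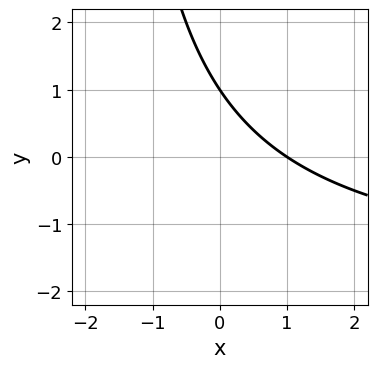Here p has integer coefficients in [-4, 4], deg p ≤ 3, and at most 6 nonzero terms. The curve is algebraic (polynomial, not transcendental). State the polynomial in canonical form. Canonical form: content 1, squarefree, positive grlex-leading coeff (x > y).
First, the degree is 2 — the shape is more complex than any degree-1 curve.
Then, reading off the gridlines: it meets the x-axis at x = 1 (among the integer gridlines); one y-axis crossing is at y = 1.
Finally, solving for integer coefficients yields p as stated.

x*y + 2*x + 2*y - 2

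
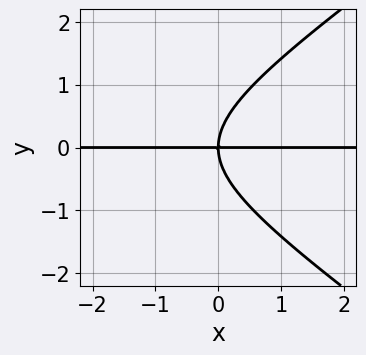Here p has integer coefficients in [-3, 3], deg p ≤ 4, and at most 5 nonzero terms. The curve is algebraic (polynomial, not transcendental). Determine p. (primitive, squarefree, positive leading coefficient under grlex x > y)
x^2*y - 2*y^3 + 3*x*y

(a) deg p = 3. The shape is more complex than any degree-2 curve.
(b) From the visible intercepts: every point of the x-axis in the box is on the curve; it meets the y-axis at y = 0 (among the integer gridlines).
(c) Assembling these constraints gives the stated polynomial.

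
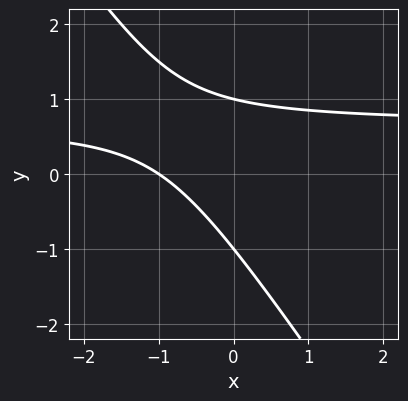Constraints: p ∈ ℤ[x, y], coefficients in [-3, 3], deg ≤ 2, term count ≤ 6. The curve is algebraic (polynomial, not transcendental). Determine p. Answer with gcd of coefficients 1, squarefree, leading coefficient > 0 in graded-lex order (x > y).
1. The degree is 2 — the shape is more complex than any degree-1 curve.
2. Against the integer gridlines: among the integer gridlines, it crosses the y-axis at y ∈ {-1, 1}; it crosses the x-axis at the gridline x = -1.
3. The integer polynomial consistent with all of this is the stated p.

3*x*y + 2*y^2 - 2*x - 2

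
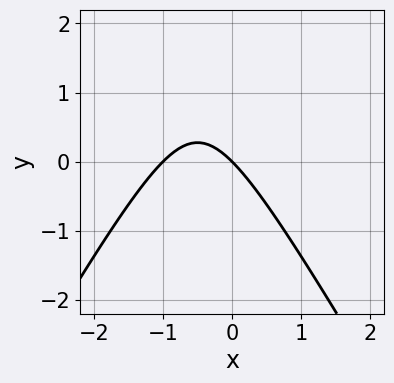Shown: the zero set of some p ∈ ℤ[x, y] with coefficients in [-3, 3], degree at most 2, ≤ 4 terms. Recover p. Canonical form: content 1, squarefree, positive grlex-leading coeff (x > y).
1. deg p = 2. A generic line meets the curve in up to 2 points.
2. Observable constraints: the x-axis gridline crossings are at x ∈ {-1, 0}; it meets the y-axis at y = 0 (among the integer gridlines).
3. Assembling these constraints gives the stated polynomial.

3*x^2 - y^2 + 3*x + 3*y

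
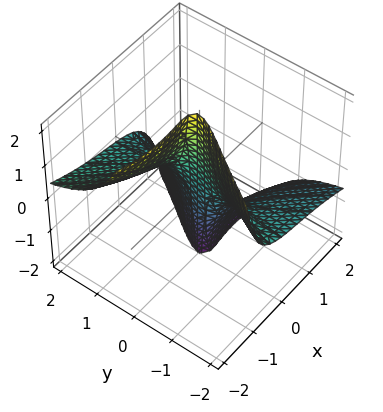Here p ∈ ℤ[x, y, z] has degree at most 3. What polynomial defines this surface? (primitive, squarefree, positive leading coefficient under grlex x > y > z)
x^3 + x^2*z - 3*x*y*z + 2*y^2*z + 2*x

First, degree: a generic line meets the surface in up to 3 points, so deg p = 3.
Then, reading off the gridlines: it crosses the x-axis at the gridline x = 0; the visible z-axis segment lies entirely on the surface; every point of the y-axis in the box is on the surface.
Finally, putting this together gives p.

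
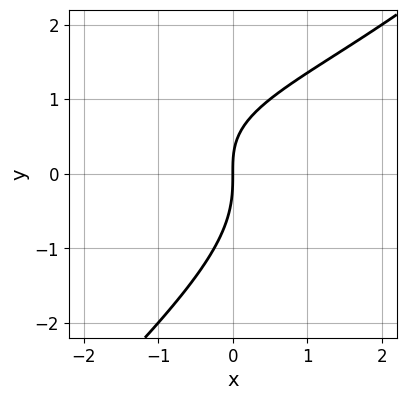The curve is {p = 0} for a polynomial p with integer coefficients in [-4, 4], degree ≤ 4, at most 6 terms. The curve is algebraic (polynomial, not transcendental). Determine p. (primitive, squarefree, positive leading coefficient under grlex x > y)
x*y^2 - y^3 - x*y + 2*x

First, the degree is 3 — the shape is more complex than any degree-2 curve.
Then, observable constraints: one x-axis crossing is at x = 0; one y-axis crossing is at y = 0.
Finally, solving for integer coefficients yields p as stated.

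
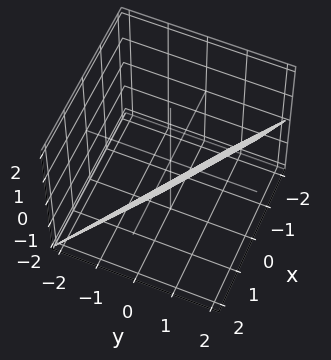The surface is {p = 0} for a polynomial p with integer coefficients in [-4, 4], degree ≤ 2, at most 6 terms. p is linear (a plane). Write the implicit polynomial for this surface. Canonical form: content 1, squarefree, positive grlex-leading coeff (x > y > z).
(a) The degree is 1 — every cross-section is a straight line — this is a plane.
(b) From the visible intercepts: it crosses the z-axis at the gridline z = -1; it meets the x-axis at x = 1 (among the integer gridlines).
(c) Putting this together gives p.

2*x + 3*y - 2*z - 2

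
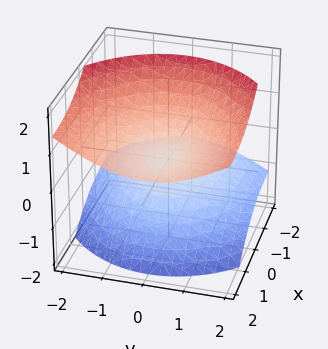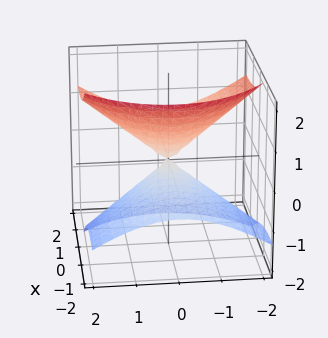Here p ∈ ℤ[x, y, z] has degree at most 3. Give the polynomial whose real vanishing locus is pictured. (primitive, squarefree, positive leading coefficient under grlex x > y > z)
x^2 - 3*x*z + 2*y^2 - 3*z^2

(a) deg p = 2.
(b) Reading off the gridlines: one y-axis crossing is at y = 0; it meets the x-axis at x = 0 (among the integer gridlines); it meets the z-axis at z = 0 (among the integer gridlines).
(c) Assembling these constraints gives the stated polynomial.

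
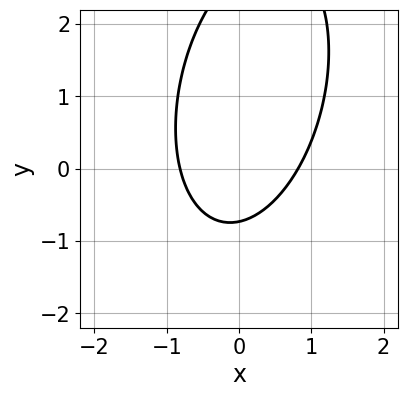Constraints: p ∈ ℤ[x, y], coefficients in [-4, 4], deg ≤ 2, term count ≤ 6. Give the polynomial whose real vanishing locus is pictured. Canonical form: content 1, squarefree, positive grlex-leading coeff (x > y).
(a) Degree: no degree-1 curve has this shape, so deg p = 2.
(b) Putting this together gives p.

3*x^2 - x*y + y^2 - 2*y - 2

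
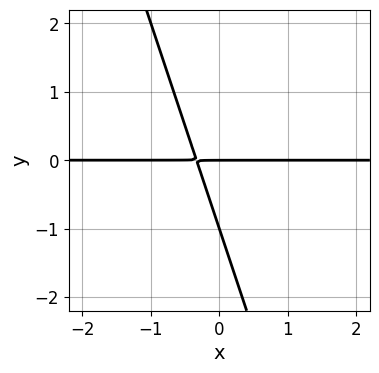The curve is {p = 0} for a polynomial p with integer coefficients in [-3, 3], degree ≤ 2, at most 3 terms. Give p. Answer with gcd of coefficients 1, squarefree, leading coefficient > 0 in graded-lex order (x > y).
3*x*y + y^2 + y

1. deg p = 2. The shape is more complex than any degree-1 curve.
2. Observable constraints: the visible x-axis segment lies entirely on the curve; the y-axis gridline crossings are at y ∈ {-1, 0}.
3. Solving for integer coefficients yields p as stated.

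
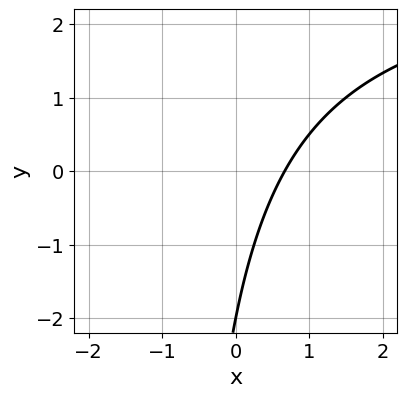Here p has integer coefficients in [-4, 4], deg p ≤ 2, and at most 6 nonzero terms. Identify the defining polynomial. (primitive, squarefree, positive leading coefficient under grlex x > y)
(a) Degree: the shape is more complex than any degree-1 curve, so deg p = 2.
(b) From the visible intercepts: one y-axis crossing is at y = -2.
(c) Together with the visible shape, these determine p as stated.

x*y - 3*x + y + 2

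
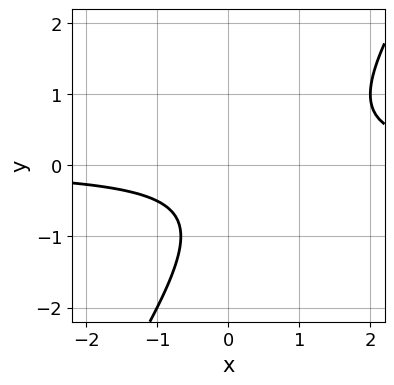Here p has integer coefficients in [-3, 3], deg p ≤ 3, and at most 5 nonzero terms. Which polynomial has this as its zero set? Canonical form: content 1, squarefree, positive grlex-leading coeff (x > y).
3*x*y - 2*y^2 - 2*y - 2

The degree is 2 — no degree-1 curve has this shape.
Reading off the gridlines: the curve avoids every integer x-axis point in the box; it misses every integer gridline on the y-axis.
Putting this together gives p.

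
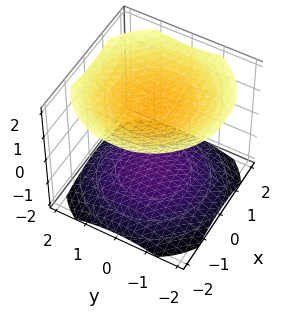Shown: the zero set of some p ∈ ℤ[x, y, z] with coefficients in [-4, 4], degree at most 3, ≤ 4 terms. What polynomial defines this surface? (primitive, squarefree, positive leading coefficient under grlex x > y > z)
x^2 + y^2 - 2*z^2 + 3

1. The picture has 2 separate pieces. They look like related sheets of one shape, so recover p as a whole.
2. Degree: the shape is more complex than any degree-1 surface, so deg p = 2.
3. Symmetry: every cross-section ⟂ z is a circle, so x, y appear only via x² + y².
4. Against the integer gridlines: no x-intercept at any integer in the box; it misses every integer gridline on the y-axis.
5. Together with the visible shape, these determine p as stated.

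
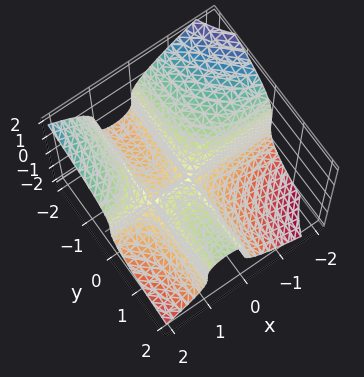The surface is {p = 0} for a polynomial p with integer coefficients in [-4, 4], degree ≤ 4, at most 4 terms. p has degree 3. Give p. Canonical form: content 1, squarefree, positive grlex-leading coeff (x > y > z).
The degree is 3 — the shape is more complex than any degree-2 surface.
Reading off the gridlines: every point of the x-axis in the box is on the surface; every point of the y-axis in the box is on the surface.
Solving for integer coefficients yields p as stated.

3*x^2*y + 3*z^3 - 3*x*y + z^2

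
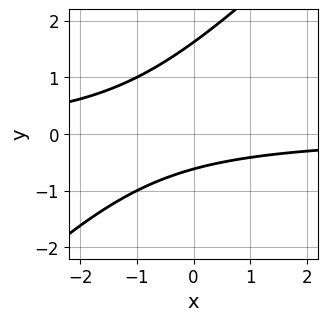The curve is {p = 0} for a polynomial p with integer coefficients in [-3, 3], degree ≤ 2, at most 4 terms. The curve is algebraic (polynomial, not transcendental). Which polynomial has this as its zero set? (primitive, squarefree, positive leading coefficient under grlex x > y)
The degree is 2 — the shape is more complex than any degree-1 curve.
Checking where it meets the axes: it misses every integer gridline on the x-axis.
Assembling these constraints gives the stated polynomial.

x*y - y^2 + y + 1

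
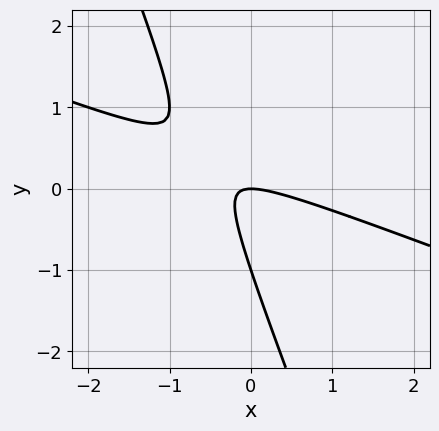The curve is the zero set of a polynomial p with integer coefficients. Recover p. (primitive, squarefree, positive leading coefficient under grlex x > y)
x^2 + 3*x*y + y^2 + y

First, deg p = 2. The shape is more complex than any degree-1 curve.
Next, from the visible intercepts: one x-axis crossing is at x = 0; among the integer gridlines, it crosses the y-axis at y ∈ {-1, 0}.
Finally, together with the visible shape, these determine p as stated.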